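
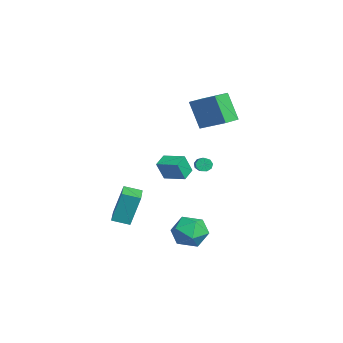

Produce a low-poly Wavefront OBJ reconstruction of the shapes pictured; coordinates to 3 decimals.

v -3.931 3.145 -1.061
v -3.76 2.928 -1.501
v -2.277 2.838 -0.88
v -2.449 3.055 -0.439
v -3.73 3.282 -1.52
v -2.248 3.191 -0.899
v -3.795 3.572 -1.325
v -2.312 3.481 -0.703
v -3.923 3.662 -1.005
v -2.44 3.572 -0.384
v -4.055 3.511 -0.712
v -2.573 3.42 -0.091
v -4.129 3.188 -0.582
v -2.647 3.097 0.04
v -4.111 2.845 -0.676
v -2.628 2.755 -0.054
v -4.008 2.643 -0.95
v -2.526 2.553 -0.328
v -3.87 2.676 -1.276
v -2.387 2.585 -0.654
v -4.331 3.809 2.079
v -5.092 3.261 4.003
v -3.038 5.181 2.982
v -3.799 4.632 4.905
v -3.441 2.908 2.175
v -4.202 2.359 4.098
v -2.148 4.279 3.077
v -2.909 3.731 5.001
v 1.597 -2.758 -2.205
v 1.6 -2.138 -0.147
v 1.781 -1.7 -2.524
v 1.784 -1.08 -0.466
v 3.116 -3 -2.134
v 3.119 -2.38 -0.076
v 3.3 -1.942 -2.453
v 3.303 -1.322 -0.395
v 2.983 2.298 -3.673
v 4.013 2.453 -3.039
v 2.967 0.387 -3.181
v 3.997 0.542 -2.547
v 2.957 1.041 -2.152
v 2.967 2.222 -2.456
v 4.013 0.618 -3.764
v 4.023 1.799 -4.068
v 4.65 1.414 -3.095
v 3.997 1.676 -2.099
v 2.983 1.164 -4.121
v 2.33 1.426 -3.125
v -2.977 0.705 -1.674
v -2.716 0.205 -0.371
v -3.767 1.239 -1.311
v -3.505 0.739 -0.008
v -2.075 1.861 -1.412
v -1.813 1.361 -0.109
v -2.864 2.395 -1.049
v -2.603 1.895 0.254
f 2 1 5
f 2 5 3
f 3 5 6
f 3 6 4
f 5 1 7
f 5 7 6
f 6 7 8
f 6 8 4
f 7 1 9
f 7 9 8
f 8 9 10
f 8 10 4
f 9 1 11
f 9 11 10
f 10 11 12
f 10 12 4
f 11 1 13
f 11 13 12
f 12 13 14
f 12 14 4
f 13 1 15
f 13 15 14
f 14 15 16
f 14 16 4
f 15 1 17
f 15 17 16
f 16 17 18
f 16 18 4
f 17 1 19
f 17 19 18
f 18 19 20
f 18 20 4
f 19 1 2
f 19 2 20
f 20 2 3
f 20 3 4
f 22 24 21
f 25 22 21
f 21 24 23
f 23 25 21
f 22 28 24
f 26 22 25
f 26 28 22
f 24 28 23
f 27 25 23
f 23 28 27
f 27 26 25
f 28 26 27
f 30 32 29
f 33 30 29
f 29 32 31
f 31 33 29
f 30 36 32
f 34 30 33
f 34 36 30
f 32 36 31
f 35 33 31
f 31 36 35
f 35 34 33
f 36 34 35
f 37 48 42
f 37 42 38
f 37 38 44
f 37 44 47
f 37 47 48
f 38 42 46
f 42 48 41
f 48 47 39
f 47 44 43
f 44 38 45
f 40 46 41
f 40 41 39
f 40 39 43
f 40 43 45
f 40 45 46
f 41 46 42
f 39 41 48
f 43 39 47
f 45 43 44
f 46 45 38
f 50 52 49
f 53 50 49
f 49 52 51
f 51 53 49
f 50 56 52
f 54 50 53
f 54 56 50
f 52 56 51
f 55 53 51
f 51 56 55
f 55 54 53
f 56 54 55



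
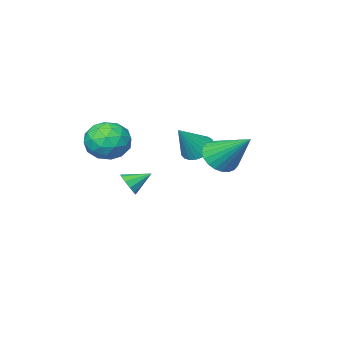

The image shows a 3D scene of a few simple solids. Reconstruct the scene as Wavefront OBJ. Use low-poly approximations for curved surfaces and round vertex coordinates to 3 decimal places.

v -3.169 -0.047 1.788
v -2.574 -0.157 1.296
v -2.091 0.047 3.072
v -2.602 0.167 1.296
v -2.729 0.453 1.382
v -2.931 0.652 1.537
v -3.175 0.731 1.736
v -3.418 0.676 1.944
v -3.618 0.495 2.124
v -3.74 0.221 2.247
v -3.763 -0.1 2.29
v -3.684 -0.412 2.246
v -3.516 -0.66 2.123
v -3.287 -0.802 1.942
v -3.039 -0.814 1.734
v -2.812 -0.693 1.536
v -2.648 -0.461 1.381
v -0.678 -1.541 -0.196
v -0.301 -1.212 0.171
v -1.582 -1.119 0.356
v -0.387 -0.997 -0.135
v -0.584 -0.989 -0.463
v -0.817 -1.193 -0.69
v -0.997 -1.529 -0.727
v -1.055 -1.87 -0.562
v -0.969 -2.085 -0.257
v -0.772 -2.092 0.072
v -0.539 -1.889 0.298
v -0.359 -1.552 0.336
v -2 2.965 2.469
v -1.355 3.4 2.059
v -2.22 4.575 3.831
v -1.63 3.51 1.885
v -1.962 3.536 1.8
v -2.299 3.476 1.818
v -2.591 3.337 1.934
v -2.793 3.143 2.132
v -2.875 2.921 2.381
v -2.823 2.706 2.643
v -2.646 2.53 2.879
v -2.371 2.421 3.053
v -2.039 2.394 3.138
v -1.701 2.455 3.12
v -1.409 2.593 3.004
v -1.207 2.788 2.806
v -1.126 3.009 2.557
v -1.178 3.225 2.295
v -0.275 -0.938 3.196
v 0.702 -0.694 3.535
v 0.398 -1.726 1.825
v 1.375 -1.482 2.164
v 0.79 -2.191 2.696
v 0.374 -1.704 3.543
v 0.726 -0.716 1.817
v 0.31 -0.229 2.664
v 1.32 -0.557 2.683
v 1.36 -1.468 3.226
v -0.26 -0.952 2.134
v -0.22 -1.863 2.677
v 0.154 -0.747 3.486
v 0.946 -1.673 1.874
v 0.602 -2.09 2.187
v 1.176 -1.946 2.386
v -0.038 -1.341 3.491
v 0.536 -1.198 3.69
v 0.587 -2.077 3.196
v 0.564 -1.222 1.67
v 1.138 -1.079 1.869
v -0.076 -0.474 2.974
v 0.498 -0.33 3.173
v 0.513 -0.343 2.164
v 1.092 -0.523 3.184
v 1.487 -0.986 2.378
v 1.106 -0.535 2.174
v 0.862 -0.249 2.673
v 1.115 -1.059 3.503
v 1.511 -1.522 2.698
v 1.167 -1.939 3.01
v 0.922 -1.653 3.508
v 1.479 -0.978 3.003
v -0.411 -0.898 2.662
v -0.015 -1.361 1.857
v 0.178 -0.767 1.852
v -0.067 -0.481 2.35
v -0.387 -1.434 2.982
v 0.008 -1.897 2.176
v 0.238 -2.171 2.687
v -0.006 -1.885 3.186
v -0.379 -1.442 2.357
f 2 1 4
f 2 4 3
f 4 1 5
f 4 5 3
f 5 1 6
f 5 6 3
f 6 1 7
f 6 7 3
f 7 1 8
f 7 8 3
f 8 1 9
f 8 9 3
f 9 1 10
f 9 10 3
f 10 1 11
f 10 11 3
f 11 1 12
f 11 12 3
f 12 1 13
f 12 13 3
f 13 1 14
f 13 14 3
f 14 1 15
f 14 15 3
f 15 1 16
f 15 16 3
f 16 1 17
f 16 17 3
f 17 1 2
f 17 2 3
f 19 18 21
f 19 21 20
f 21 18 22
f 21 22 20
f 22 18 23
f 22 23 20
f 23 18 24
f 23 24 20
f 24 18 25
f 24 25 20
f 25 18 26
f 25 26 20
f 26 18 27
f 26 27 20
f 27 18 28
f 27 28 20
f 28 18 29
f 28 29 20
f 29 18 19
f 29 19 20
f 31 30 33
f 31 33 32
f 33 30 34
f 33 34 32
f 34 30 35
f 34 35 32
f 35 30 36
f 35 36 32
f 36 30 37
f 36 37 32
f 37 30 38
f 37 38 32
f 38 30 39
f 38 39 32
f 39 30 40
f 39 40 32
f 40 30 41
f 40 41 32
f 41 30 42
f 41 42 32
f 42 30 43
f 42 43 32
f 43 30 44
f 43 44 32
f 44 30 45
f 44 45 32
f 45 30 46
f 45 46 32
f 46 30 47
f 46 47 32
f 47 30 31
f 47 31 32
f 48 85 64
f 85 59 88
f 64 88 53
f 85 88 64
f 48 64 60
f 64 53 65
f 60 65 49
f 64 65 60
f 48 60 69
f 60 49 70
f 69 70 55
f 60 70 69
f 48 69 81
f 69 55 84
f 81 84 58
f 69 84 81
f 48 81 85
f 81 58 89
f 85 89 59
f 81 89 85
f 49 65 76
f 65 53 79
f 76 79 57
f 65 79 76
f 53 88 66
f 88 59 87
f 66 87 52
f 88 87 66
f 59 89 86
f 89 58 82
f 86 82 50
f 89 82 86
f 58 84 83
f 84 55 71
f 83 71 54
f 84 71 83
f 55 70 75
f 70 49 72
f 75 72 56
f 70 72 75
f 51 77 63
f 77 57 78
f 63 78 52
f 77 78 63
f 51 63 61
f 63 52 62
f 61 62 50
f 63 62 61
f 51 61 68
f 61 50 67
f 68 67 54
f 61 67 68
f 51 68 73
f 68 54 74
f 73 74 56
f 68 74 73
f 51 73 77
f 73 56 80
f 77 80 57
f 73 80 77
f 52 78 66
f 78 57 79
f 66 79 53
f 78 79 66
f 50 62 86
f 62 52 87
f 86 87 59
f 62 87 86
f 54 67 83
f 67 50 82
f 83 82 58
f 67 82 83
f 56 74 75
f 74 54 71
f 75 71 55
f 74 71 75
f 57 80 76
f 80 56 72
f 76 72 49
f 80 72 76



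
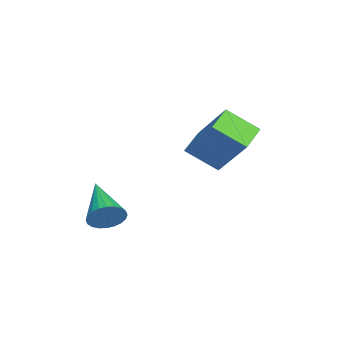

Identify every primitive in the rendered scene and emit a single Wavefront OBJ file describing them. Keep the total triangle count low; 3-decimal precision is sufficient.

v 1.112 -3.311 -0.193
v 1.466 -3.492 0.371
v -0.472 -4.029 0.573
v 1.386 -3.244 0.437
v 1.264 -3.006 0.407
v 1.118 -2.814 0.286
v 0.972 -2.699 0.092
v 0.847 -2.676 -0.146
v 0.762 -2.75 -0.39
v 0.731 -2.91 -0.605
v 0.758 -3.13 -0.757
v 0.838 -3.379 -0.823
v 0.96 -3.617 -0.793
v 1.106 -3.808 -0.672
v 1.252 -3.924 -0.478
v 1.377 -3.947 -0.24
v 1.462 -3.873 0.004
v 1.493 -3.713 0.219
v -4.113 -1.167 1.582
v -3.208 -0.065 3.178
v -4.09 0.028 0.744
v -3.185 1.13 2.34
v -3.035 -1.47 1.18
v -2.13 -0.368 2.776
v -3.012 -0.275 0.342
v -2.107 0.827 1.938
f 2 1 4
f 2 4 3
f 4 1 5
f 4 5 3
f 5 1 6
f 5 6 3
f 6 1 7
f 6 7 3
f 7 1 8
f 7 8 3
f 8 1 9
f 8 9 3
f 9 1 10
f 9 10 3
f 10 1 11
f 10 11 3
f 11 1 12
f 11 12 3
f 12 1 13
f 12 13 3
f 13 1 14
f 13 14 3
f 14 1 15
f 14 15 3
f 15 1 16
f 15 16 3
f 16 1 17
f 16 17 3
f 17 1 18
f 17 18 3
f 18 1 2
f 18 2 3
f 20 22 19
f 23 20 19
f 19 22 21
f 21 23 19
f 20 26 22
f 24 20 23
f 24 26 20
f 22 26 21
f 25 23 21
f 21 26 25
f 25 24 23
f 26 24 25



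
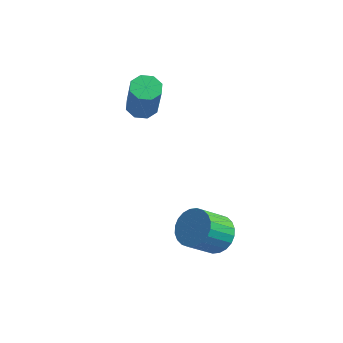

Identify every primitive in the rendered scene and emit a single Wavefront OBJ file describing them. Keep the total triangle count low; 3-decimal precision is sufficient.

v -1.201 0.197 -1.118
v -0.862 -0.179 -1.276
v -0.581 -0.494 0.08
v -0.919 -0.117 0.238
v -0.683 0.182 -1.229
v -0.401 -0.133 0.127
v -0.807 0.552 -1.117
v -0.525 0.237 0.238
v -1.161 0.714 -1.006
v -0.88 0.399 0.35
v -1.539 0.574 -0.96
v -1.258 0.259 0.396
v -1.719 0.213 -1.007
v -1.437 -0.102 0.349
v -1.595 -0.157 -1.118
v -1.313 -0.472 0.237
v -1.24 -0.319 -1.23
v -0.959 -0.634 0.126
v 2.207 -2.077 -4.258
v 2.58 -1.755 -3.775
v 2.045 -2.421 -2.918
v 1.673 -2.743 -3.402
v 2.362 -1.596 -3.788
v 1.828 -2.263 -2.931
v 2.121 -1.511 -3.872
v 1.586 -2.178 -3.016
v 1.893 -1.512 -4.015
v 1.358 -2.179 -3.159
v 1.713 -1.599 -4.195
v 1.178 -2.266 -3.339
v 1.608 -1.759 -4.385
v 1.073 -2.426 -3.529
v 1.594 -1.967 -4.556
v 1.06 -2.634 -3.699
v 1.674 -2.192 -4.681
v 1.139 -2.858 -3.824
v 1.835 -2.399 -4.742
v 1.3 -3.065 -3.885
v 2.052 -2.557 -4.729
v 1.518 -3.224 -3.872
v 2.294 -2.642 -4.644
v 1.759 -3.309 -3.788
v 2.522 -2.641 -4.501
v 1.987 -3.308 -3.645
v 2.702 -2.554 -4.321
v 2.167 -3.221 -3.465
v 2.807 -2.394 -4.131
v 2.272 -3.061 -3.275
v 2.82 -2.186 -3.961
v 2.286 -2.853 -3.104
v 2.741 -1.962 -3.836
v 2.206 -2.628 -2.979
f 2 1 5
f 2 5 3
f 3 5 6
f 3 6 4
f 5 1 7
f 5 7 6
f 6 7 8
f 6 8 4
f 7 1 9
f 7 9 8
f 8 9 10
f 8 10 4
f 9 1 11
f 9 11 10
f 10 11 12
f 10 12 4
f 11 1 13
f 11 13 12
f 12 13 14
f 12 14 4
f 13 1 15
f 13 15 14
f 14 15 16
f 14 16 4
f 15 1 17
f 15 17 16
f 16 17 18
f 16 18 4
f 17 1 2
f 17 2 18
f 18 2 3
f 18 3 4
f 20 19 23
f 20 23 21
f 21 23 24
f 21 24 22
f 23 19 25
f 23 25 24
f 24 25 26
f 24 26 22
f 25 19 27
f 25 27 26
f 26 27 28
f 26 28 22
f 27 19 29
f 27 29 28
f 28 29 30
f 28 30 22
f 29 19 31
f 29 31 30
f 30 31 32
f 30 32 22
f 31 19 33
f 31 33 32
f 32 33 34
f 32 34 22
f 33 19 35
f 33 35 34
f 34 35 36
f 34 36 22
f 35 19 37
f 35 37 36
f 36 37 38
f 36 38 22
f 37 19 39
f 37 39 38
f 38 39 40
f 38 40 22
f 39 19 41
f 39 41 40
f 40 41 42
f 40 42 22
f 41 19 43
f 41 43 42
f 42 43 44
f 42 44 22
f 43 19 45
f 43 45 44
f 44 45 46
f 44 46 22
f 45 19 47
f 45 47 46
f 46 47 48
f 46 48 22
f 47 19 49
f 47 49 48
f 48 49 50
f 48 50 22
f 49 19 51
f 49 51 50
f 50 51 52
f 50 52 22
f 51 19 20
f 51 20 52
f 52 20 21
f 52 21 22



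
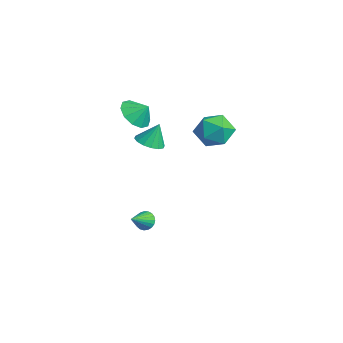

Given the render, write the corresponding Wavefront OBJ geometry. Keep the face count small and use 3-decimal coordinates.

v -0.345 -1.457 -3.944
v 0.138 -1.478 -4.363
v 0.225 -2.483 -3.236
v 0.228 -1.303 -4.183
v 0.219 -1.156 -3.961
v 0.113 -1.06 -3.737
v -0.073 -1.034 -3.548
v -0.306 -1.08 -3.428
v -0.545 -1.192 -3.397
v -0.75 -1.349 -3.46
v -0.885 -1.525 -3.607
v -0.927 -1.69 -3.812
v -0.867 -1.814 -4.04
v -0.718 -1.877 -4.251
v -0.504 -1.867 -4.409
v -0.263 -1.786 -4.487
v -0.035 -1.648 -4.47
v 0.655 2.732 1.875
v 1.669 2.242 2.285
v -0.329 1.918 3.335
v 0.685 1.428 3.745
v 0.525 2.614 3.807
v 1.133 3.117 2.904
v 0.207 1.043 2.716
v 0.815 1.546 1.813
v 1.392 1.198 2.804
v 1.589 2.169 3.479
v -0.249 1.991 2.141
v -0.052 2.962 2.816
v -1.652 -1.462 3.603
v -1.071 -2.31 3.862
v -1.148 -0.898 4.317
v -0.757 -1.987 3.386
v -0.785 -1.464 2.993
v -1.144 -0.94 2.833
v -1.697 -0.615 2.967
v -2.233 -0.614 3.344
v -2.547 -0.937 3.82
v -2.519 -1.46 4.213
v -2.16 -1.984 4.373
v -1.607 -2.308 4.239
v 1.379 -1.842 3.149
v 2.186 -2.071 3.191
v 1.461 -1.318 4.411
v 2.192 -1.67 3.024
v 1.979 -1.315 2.89
v 1.606 -1.101 2.826
v 1.172 -1.086 2.848
v 0.794 -1.274 2.95
v 0.572 -1.614 3.106
v 0.567 -2.015 3.273
v 0.779 -2.37 3.407
v 1.152 -2.584 3.471
v 1.586 -2.599 3.45
v 1.965 -2.411 3.347
f 2 1 4
f 2 4 3
f 4 1 5
f 4 5 3
f 5 1 6
f 5 6 3
f 6 1 7
f 6 7 3
f 7 1 8
f 7 8 3
f 8 1 9
f 8 9 3
f 9 1 10
f 9 10 3
f 10 1 11
f 10 11 3
f 11 1 12
f 11 12 3
f 12 1 13
f 12 13 3
f 13 1 14
f 13 14 3
f 14 1 15
f 14 15 3
f 15 1 16
f 15 16 3
f 16 1 17
f 16 17 3
f 17 1 2
f 17 2 3
f 18 29 23
f 18 23 19
f 18 19 25
f 18 25 28
f 18 28 29
f 19 23 27
f 23 29 22
f 29 28 20
f 28 25 24
f 25 19 26
f 21 27 22
f 21 22 20
f 21 20 24
f 21 24 26
f 21 26 27
f 22 27 23
f 20 22 29
f 24 20 28
f 26 24 25
f 27 26 19
f 31 30 33
f 31 33 32
f 33 30 34
f 33 34 32
f 34 30 35
f 34 35 32
f 35 30 36
f 35 36 32
f 36 30 37
f 36 37 32
f 37 30 38
f 37 38 32
f 38 30 39
f 38 39 32
f 39 30 40
f 39 40 32
f 40 30 41
f 40 41 32
f 41 30 31
f 41 31 32
f 43 42 45
f 43 45 44
f 45 42 46
f 45 46 44
f 46 42 47
f 46 47 44
f 47 42 48
f 47 48 44
f 48 42 49
f 48 49 44
f 49 42 50
f 49 50 44
f 50 42 51
f 50 51 44
f 51 42 52
f 51 52 44
f 52 42 53
f 52 53 44
f 53 42 54
f 53 54 44
f 54 42 55
f 54 55 44
f 55 42 43
f 55 43 44



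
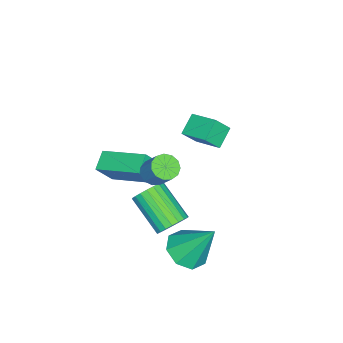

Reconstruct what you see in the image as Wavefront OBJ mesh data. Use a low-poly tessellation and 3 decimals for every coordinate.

v 3.119 -1.457 1.213
v 3.562 -1.852 1.302
v 3.944 -1.198 2.296
v 3.501 -0.803 2.207
v 3.686 -1.613 1.097
v 4.069 -0.96 2.092
v 3.631 -1.325 0.929
v 4.013 -0.671 1.924
v 3.413 -1.079 0.851
v 3.795 -0.425 1.846
v 3.101 -0.953 0.888
v 3.484 -0.299 1.883
v 2.795 -0.986 1.028
v 3.178 -0.333 2.022
v 2.592 -1.17 1.227
v 2.975 -0.516 2.221
v 2.556 -1.444 1.421
v 2.939 -0.79 2.415
v 2.699 -1.722 1.549
v 3.081 -1.069 2.543
v 2.975 -1.917 1.57
v 3.357 -1.263 2.565
v 3.296 -1.965 1.478
v 3.679 -1.311 2.473
v 1.418 -3.806 -0.63
v 1.968 -4.254 0.362
v 1.626 -1.806 0.159
v 2.176 -2.254 1.151
v 2.244 -3.726 -1.051
v 2.794 -4.174 -0.059
v 2.452 -1.726 -0.262
v 3.002 -2.174 0.73
v 2.53 -0.944 -2.709
v 2.985 -1.421 -3.044
v 2.266 -2.853 -1.986
v 1.81 -2.376 -1.651
v 3.155 -1.329 -2.805
v 2.435 -2.76 -1.746
v 3.216 -1.17 -2.548
v 2.497 -2.601 -1.49
v 3.158 -0.972 -2.32
v 2.439 -2.403 -1.261
v 2.992 -0.769 -2.159
v 2.273 -2.201 -1.1
v 2.746 -0.597 -2.093
v 2.027 -2.028 -1.034
v 2.462 -0.485 -2.133
v 1.743 -1.916 -1.075
v 2.19 -0.452 -2.274
v 1.471 -1.883 -1.215
v 1.977 -0.504 -2.489
v 1.258 -1.935 -1.431
v 1.859 -0.632 -2.743
v 1.14 -2.064 -1.684
v 1.858 -0.815 -2.991
v 1.138 -2.246 -1.932
v 1.972 -1.02 -3.19
v 1.253 -2.451 -2.131
v 2.183 -1.211 -3.306
v 1.464 -2.643 -2.247
v 2.453 -1.357 -3.319
v 1.734 -2.788 -2.26
v 2.737 -1.431 -3.226
v 2.018 -2.863 -2.168
v -2.66 -1.725 -0.88
v -2.246 -0.496 -0.44
v -1.779 -1.813 -1.462
v -1.365 -0.584 -1.022
v -2.175 -2.176 -0.078
v -1.761 -0.947 0.362
v -1.294 -2.264 -0.66
v -0.88 -1.035 -0.22
v 2.919 -0.159 -3.627
v 3.898 -0.195 -3.593
v 2.901 1.019 -1.853
v 3.646 0.392 -3.986
v 2.968 0.657 -4.168
v 2.262 0.444 -4.034
v 1.941 -0.123 -3.662
v 2.192 -0.71 -3.269
v 2.87 -0.975 -3.087
v 3.577 -0.761 -3.221
f 2 1 5
f 2 5 3
f 3 5 6
f 3 6 4
f 5 1 7
f 5 7 6
f 6 7 8
f 6 8 4
f 7 1 9
f 7 9 8
f 8 9 10
f 8 10 4
f 9 1 11
f 9 11 10
f 10 11 12
f 10 12 4
f 11 1 13
f 11 13 12
f 12 13 14
f 12 14 4
f 13 1 15
f 13 15 14
f 14 15 16
f 14 16 4
f 15 1 17
f 15 17 16
f 16 17 18
f 16 18 4
f 17 1 19
f 17 19 18
f 18 19 20
f 18 20 4
f 19 1 21
f 19 21 20
f 20 21 22
f 20 22 4
f 21 1 23
f 21 23 22
f 22 23 24
f 22 24 4
f 23 1 2
f 23 2 24
f 24 2 3
f 24 3 4
f 26 28 25
f 29 26 25
f 25 28 27
f 27 29 25
f 26 32 28
f 30 26 29
f 30 32 26
f 28 32 27
f 31 29 27
f 27 32 31
f 31 30 29
f 32 30 31
f 34 33 37
f 34 37 35
f 35 37 38
f 35 38 36
f 37 33 39
f 37 39 38
f 38 39 40
f 38 40 36
f 39 33 41
f 39 41 40
f 40 41 42
f 40 42 36
f 41 33 43
f 41 43 42
f 42 43 44
f 42 44 36
f 43 33 45
f 43 45 44
f 44 45 46
f 44 46 36
f 45 33 47
f 45 47 46
f 46 47 48
f 46 48 36
f 47 33 49
f 47 49 48
f 48 49 50
f 48 50 36
f 49 33 51
f 49 51 50
f 50 51 52
f 50 52 36
f 51 33 53
f 51 53 52
f 52 53 54
f 52 54 36
f 53 33 55
f 53 55 54
f 54 55 56
f 54 56 36
f 55 33 57
f 55 57 56
f 56 57 58
f 56 58 36
f 57 33 59
f 57 59 58
f 58 59 60
f 58 60 36
f 59 33 61
f 59 61 60
f 60 61 62
f 60 62 36
f 61 33 63
f 61 63 62
f 62 63 64
f 62 64 36
f 63 33 34
f 63 34 64
f 64 34 35
f 64 35 36
f 66 68 65
f 69 66 65
f 65 68 67
f 67 69 65
f 66 72 68
f 70 66 69
f 70 72 66
f 68 72 67
f 71 69 67
f 67 72 71
f 71 70 69
f 72 70 71
f 74 73 76
f 74 76 75
f 76 73 77
f 76 77 75
f 77 73 78
f 77 78 75
f 78 73 79
f 78 79 75
f 79 73 80
f 79 80 75
f 80 73 81
f 80 81 75
f 81 73 82
f 81 82 75
f 82 73 74
f 82 74 75



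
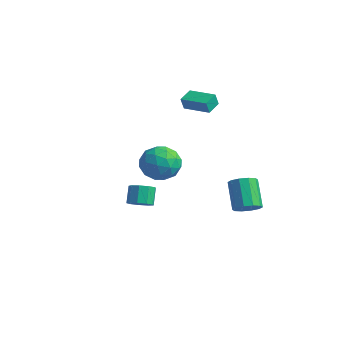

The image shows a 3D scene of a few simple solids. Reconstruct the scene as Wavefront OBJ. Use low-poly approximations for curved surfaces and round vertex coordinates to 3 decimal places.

v 2.363 -2.805 2.47
v 3.071 -3.11 1.553
v 2.549 -4.59 3.207
v 3.257 -4.895 2.29
v 3.644 -4.112 3.111
v 3.529 -3.01 2.656
v 2.091 -4.69 2.104
v 1.976 -3.588 1.649
v 2.903 -4.276 1.326
v 3.863 -3.918 1.949
v 1.757 -3.782 2.811
v 2.717 -3.424 3.434
v 2.701 -2.801 1.947
v 2.919 -4.899 2.813
v 3.147 -4.439 3.296
v 3.563 -4.618 2.757
v 2.97 -2.742 2.595
v 3.386 -2.921 2.056
v 3.723 -3.51 2.972
v 2.234 -4.779 2.704
v 2.65 -4.958 2.165
v 2.057 -3.082 2.003
v 2.473 -3.261 1.464
v 1.897 -4.19 1.788
v 3.018 -3.665 1.274
v 3.127 -4.714 1.708
v 2.442 -4.594 1.599
v 2.374 -3.946 1.331
v 3.582 -3.456 1.64
v 3.692 -4.504 2.073
v 3.919 -4.044 2.556
v 3.852 -3.396 2.288
v 3.483 -4.14 1.507
v 1.928 -3.196 2.687
v 2.038 -4.244 3.12
v 1.768 -4.304 2.472
v 1.701 -3.656 2.204
v 2.493 -2.986 3.052
v 2.602 -4.035 3.486
v 3.246 -3.754 3.429
v 3.178 -3.106 3.161
v 2.137 -3.56 3.253
v 2.033 2.813 -3.593
v 2.705 3.177 -3.221
v 1.54 3.791 -1.715
v 0.867 3.427 -2.087
v 2.483 3.532 -3.537
v 1.317 4.146 -2.032
v 2.089 3.613 -3.875
v 0.923 4.227 -2.37
v 1.673 3.388 -4.105
v 0.508 4.002 -2.6
v 1.395 2.944 -4.139
v 0.23 3.557 -2.634
v 1.36 2.449 -3.965
v 0.195 3.063 -2.459
v 1.583 2.094 -3.648
v 0.417 2.708 -2.143
v 1.977 2.013 -3.31
v 0.811 2.627 -1.805
v 2.392 2.238 -3.08
v 1.227 2.852 -1.575
v 2.67 2.683 -3.046
v 1.505 3.296 -1.541
v -2.017 1.516 3.121
v -1.976 1.242 3.915
v -2.329 2.419 3.449
v -2.288 2.145 4.242
v -0.412 2.035 3.218
v -0.371 1.761 4.011
v -0.724 2.938 3.545
v -0.683 2.664 4.339
v -3.362 -0.559 -4.427
v -2.965 -1.079 -3.983
v -3.441 -0.56 -2.95
v -3.838 -0.041 -3.393
v -2.664 -0.638 -4.066
v -3.139 -0.119 -3.033
v -2.689 -0.16 -4.317
v -3.165 0.359 -3.284
v -3.03 0.131 -4.62
v -3.505 0.649 -3.587
v -3.526 0.099 -4.832
v -4.001 0.617 -3.799
v -3.945 -0.241 -4.854
v -4.421 0.277 -3.821
v -4.092 -0.73 -4.677
v -4.567 -0.211 -3.643
v -3.897 -1.139 -4.382
v -4.373 -0.62 -3.349
v -3.452 -1.277 -4.108
v -3.928 -0.758 -3.075
f 1 38 17
f 38 12 41
f 17 41 6
f 38 41 17
f 1 17 13
f 17 6 18
f 13 18 2
f 17 18 13
f 1 13 22
f 13 2 23
f 22 23 8
f 13 23 22
f 1 22 34
f 22 8 37
f 34 37 11
f 22 37 34
f 1 34 38
f 34 11 42
f 38 42 12
f 34 42 38
f 2 18 29
f 18 6 32
f 29 32 10
f 18 32 29
f 6 41 19
f 41 12 40
f 19 40 5
f 41 40 19
f 12 42 39
f 42 11 35
f 39 35 3
f 42 35 39
f 11 37 36
f 37 8 24
f 36 24 7
f 37 24 36
f 8 23 28
f 23 2 25
f 28 25 9
f 23 25 28
f 4 30 16
f 30 10 31
f 16 31 5
f 30 31 16
f 4 16 14
f 16 5 15
f 14 15 3
f 16 15 14
f 4 14 21
f 14 3 20
f 21 20 7
f 14 20 21
f 4 21 26
f 21 7 27
f 26 27 9
f 21 27 26
f 4 26 30
f 26 9 33
f 30 33 10
f 26 33 30
f 5 31 19
f 31 10 32
f 19 32 6
f 31 32 19
f 3 15 39
f 15 5 40
f 39 40 12
f 15 40 39
f 7 20 36
f 20 3 35
f 36 35 11
f 20 35 36
f 9 27 28
f 27 7 24
f 28 24 8
f 27 24 28
f 10 33 29
f 33 9 25
f 29 25 2
f 33 25 29
f 44 43 47
f 44 47 45
f 45 47 48
f 45 48 46
f 47 43 49
f 47 49 48
f 48 49 50
f 48 50 46
f 49 43 51
f 49 51 50
f 50 51 52
f 50 52 46
f 51 43 53
f 51 53 52
f 52 53 54
f 52 54 46
f 53 43 55
f 53 55 54
f 54 55 56
f 54 56 46
f 55 43 57
f 55 57 56
f 56 57 58
f 56 58 46
f 57 43 59
f 57 59 58
f 58 59 60
f 58 60 46
f 59 43 61
f 59 61 60
f 60 61 62
f 60 62 46
f 61 43 63
f 61 63 62
f 62 63 64
f 62 64 46
f 63 43 44
f 63 44 64
f 64 44 45
f 64 45 46
f 66 68 65
f 69 66 65
f 65 68 67
f 67 69 65
f 66 72 68
f 70 66 69
f 70 72 66
f 68 72 67
f 71 69 67
f 67 72 71
f 71 70 69
f 72 70 71
f 74 73 77
f 74 77 75
f 75 77 78
f 75 78 76
f 77 73 79
f 77 79 78
f 78 79 80
f 78 80 76
f 79 73 81
f 79 81 80
f 80 81 82
f 80 82 76
f 81 73 83
f 81 83 82
f 82 83 84
f 82 84 76
f 83 73 85
f 83 85 84
f 84 85 86
f 84 86 76
f 85 73 87
f 85 87 86
f 86 87 88
f 86 88 76
f 87 73 89
f 87 89 88
f 88 89 90
f 88 90 76
f 89 73 91
f 89 91 90
f 90 91 92
f 90 92 76
f 91 73 74
f 91 74 92
f 92 74 75
f 92 75 76



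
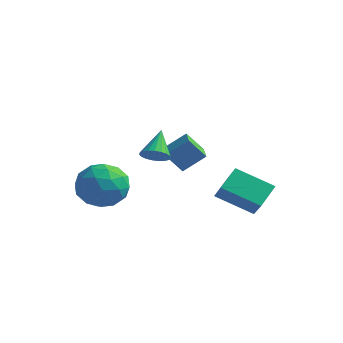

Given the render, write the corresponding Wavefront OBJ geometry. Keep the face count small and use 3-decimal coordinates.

v -2.692 -1.007 -0.625
v -1.59 -0.46 -0.625
v -2.01 -2.38 0.645
v -0.908 -1.833 0.645
v -1.872 -1.275 1.169
v -2.293 -0.427 0.384
v -1.307 -2.413 -0.364
v -1.728 -1.565 -1.149
v -0.734 -1.329 -0.464
v -1.083 -0.626 0.484
v -2.517 -2.214 -0.464
v -2.866 -1.511 0.484
v -2.201 -0.613 -0.737
v -1.399 -2.227 0.757
v -1.966 -1.899 1.064
v -1.318 -1.578 1.064
v -2.614 -0.594 -0.144
v -1.966 -0.272 -0.144
v -2.132 -0.751 0.911
v -1.634 -2.568 0.164
v -0.986 -2.246 0.164
v -2.282 -1.262 -1.044
v -1.634 -0.941 -1.044
v -1.468 -2.089 -0.891
v -1.05 -0.802 -0.642
v -0.649 -1.609 0.105
v -0.884 -1.95 -0.488
v -1.131 -1.451 -0.95
v -1.255 -0.389 -0.085
v -0.855 -1.196 0.662
v -1.421 -0.868 0.97
v -1.669 -0.37 0.508
v -0.752 -0.9 0.01
v -2.745 -1.644 -0.642
v -2.345 -2.451 0.105
v -1.931 -2.47 -0.488
v -2.179 -1.972 -0.95
v -2.951 -1.231 -0.085
v -2.55 -2.038 0.662
v -2.469 -1.389 0.97
v -2.716 -0.89 0.508
v -2.848 -1.94 0.01
v 3.099 2.433 -1.456
v 1.655 1.615 -0.573
v 2.992 3.466 -0.675
v 1.548 2.648 0.209
v 3.912 1.892 -0.629
v 2.468 1.074 0.255
v 3.805 2.925 0.153
v 2.361 2.107 1.036
v 1.454 -1.741 2.521
v 2.046 -1.508 2.587
v 0.986 -0.859 3.599
v 1.942 -1.343 2.407
v 1.753 -1.246 2.246
v 1.512 -1.236 2.133
v 1.262 -1.312 2.086
v 1.044 -1.463 2.115
v 0.898 -1.662 2.214
v 0.847 -1.874 2.366
v 0.902 -2.064 2.545
v 1.052 -2.198 2.719
v 1.272 -2.252 2.86
v 1.523 -2.219 2.941
v 1.762 -2.102 2.95
v 1.948 -1.924 2.884
v 2.049 -1.713 2.756
v -0.258 1.806 0.32
v -0.831 1.342 1.215
v -1.42 2.968 0.178
v -1.994 2.503 1.073
v 0.394 2.557 1.127
v -0.18 2.092 2.022
v -0.769 3.718 0.985
v -1.342 3.254 1.88
f 1 38 17
f 38 12 41
f 17 41 6
f 38 41 17
f 1 17 13
f 17 6 18
f 13 18 2
f 17 18 13
f 1 13 22
f 13 2 23
f 22 23 8
f 13 23 22
f 1 22 34
f 22 8 37
f 34 37 11
f 22 37 34
f 1 34 38
f 34 11 42
f 38 42 12
f 34 42 38
f 2 18 29
f 18 6 32
f 29 32 10
f 18 32 29
f 6 41 19
f 41 12 40
f 19 40 5
f 41 40 19
f 12 42 39
f 42 11 35
f 39 35 3
f 42 35 39
f 11 37 36
f 37 8 24
f 36 24 7
f 37 24 36
f 8 23 28
f 23 2 25
f 28 25 9
f 23 25 28
f 4 30 16
f 30 10 31
f 16 31 5
f 30 31 16
f 4 16 14
f 16 5 15
f 14 15 3
f 16 15 14
f 4 14 21
f 14 3 20
f 21 20 7
f 14 20 21
f 4 21 26
f 21 7 27
f 26 27 9
f 21 27 26
f 4 26 30
f 26 9 33
f 30 33 10
f 26 33 30
f 5 31 19
f 31 10 32
f 19 32 6
f 31 32 19
f 3 15 39
f 15 5 40
f 39 40 12
f 15 40 39
f 7 20 36
f 20 3 35
f 36 35 11
f 20 35 36
f 9 27 28
f 27 7 24
f 28 24 8
f 27 24 28
f 10 33 29
f 33 9 25
f 29 25 2
f 33 25 29
f 44 46 43
f 47 44 43
f 43 46 45
f 45 47 43
f 44 50 46
f 48 44 47
f 48 50 44
f 46 50 45
f 49 47 45
f 45 50 49
f 49 48 47
f 50 48 49
f 52 51 54
f 52 54 53
f 54 51 55
f 54 55 53
f 55 51 56
f 55 56 53
f 56 51 57
f 56 57 53
f 57 51 58
f 57 58 53
f 58 51 59
f 58 59 53
f 59 51 60
f 59 60 53
f 60 51 61
f 60 61 53
f 61 51 62
f 61 62 53
f 62 51 63
f 62 63 53
f 63 51 64
f 63 64 53
f 64 51 65
f 64 65 53
f 65 51 66
f 65 66 53
f 66 51 67
f 66 67 53
f 67 51 52
f 67 52 53
f 69 71 68
f 72 69 68
f 68 71 70
f 70 72 68
f 69 75 71
f 73 69 72
f 73 75 69
f 71 75 70
f 74 72 70
f 70 75 74
f 74 73 72
f 75 73 74



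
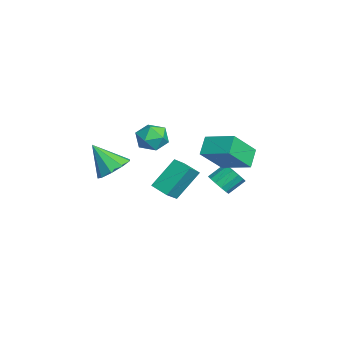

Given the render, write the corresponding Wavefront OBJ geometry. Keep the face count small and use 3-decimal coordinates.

v -2.941 2.634 -3.879
v -2.218 2.968 -4.028
v -2.496 3.919 -3.25
v -3.219 3.586 -3.101
v -2.505 3.138 -4.339
v -2.783 4.09 -3.562
v -2.93 3.149 -4.504
v -3.208 4.1 -3.727
v -3.359 2.996 -4.471
v -3.637 3.947 -3.693
v -3.655 2.728 -4.25
v -3.933 3.68 -3.472
v -3.724 2.431 -3.91
v -4.003 3.382 -3.133
v -3.545 2.198 -3.561
v -3.823 3.149 -2.784
v -3.174 2.104 -3.313
v -3.452 3.055 -2.535
v -2.729 2.178 -3.244
v -3.007 3.129 -2.467
v -2.351 2.397 -3.377
v -2.629 3.348 -2.599
v -2.16 2.691 -3.669
v -2.439 3.643 -2.892
v -0.848 -0.654 -2.797
v -0.067 -1.26 -2.016
v -1.43 0.616 -1.229
v -0.649 0.01 -0.448
v -0.011 0.07 -3.072
v 0.77 -0.536 -2.291
v -0.593 1.34 -1.504
v 0.188 0.734 -0.723
v 1.956 2.412 1.51
v 2.729 1.201 2.985
v 2.993 3.729 2.047
v 3.766 2.517 3.523
v 2.814 2.043 0.757
v 3.587 0.831 2.233
v 3.851 3.359 1.295
v 4.624 2.148 2.77
v -3.081 -2.977 -2.37
v -2.295 -2.57 -1.734
v -3.759 -4.103 -0.81
v -2.904 -2.143 -1.691
v -3.597 -2.106 -1.965
v -4.047 -2.477 -2.429
v -4.046 -3.082 -2.865
v -3.593 -3.637 -3.07
v -2.9 -3.884 -2.946
v -2.292 -3.706 -2.553
v -2.053 -3.187 -2.075
v -0.338 -0.802 1.65
v 0.53 -0.402 1.505
v 0.35 -2.098 2.195
v 1.218 -1.698 2.05
v 0.637 -1.354 2.743
v 0.211 -0.553 2.406
v 0.669 -1.947 1.294
v 0.243 -1.146 0.957
v 1.153 -1.109 1.285
v 1.133 -0.743 2.181
v -0.253 -1.757 1.519
v -0.273 -1.391 2.415
f 2 1 5
f 2 5 3
f 3 5 6
f 3 6 4
f 5 1 7
f 5 7 6
f 6 7 8
f 6 8 4
f 7 1 9
f 7 9 8
f 8 9 10
f 8 10 4
f 9 1 11
f 9 11 10
f 10 11 12
f 10 12 4
f 11 1 13
f 11 13 12
f 12 13 14
f 12 14 4
f 13 1 15
f 13 15 14
f 14 15 16
f 14 16 4
f 15 1 17
f 15 17 16
f 16 17 18
f 16 18 4
f 17 1 19
f 17 19 18
f 18 19 20
f 18 20 4
f 19 1 21
f 19 21 20
f 20 21 22
f 20 22 4
f 21 1 23
f 21 23 22
f 22 23 24
f 22 24 4
f 23 1 2
f 23 2 24
f 24 2 3
f 24 3 4
f 26 28 25
f 29 26 25
f 25 28 27
f 27 29 25
f 26 32 28
f 30 26 29
f 30 32 26
f 28 32 27
f 31 29 27
f 27 32 31
f 31 30 29
f 32 30 31
f 34 36 33
f 37 34 33
f 33 36 35
f 35 37 33
f 34 40 36
f 38 34 37
f 38 40 34
f 36 40 35
f 39 37 35
f 35 40 39
f 39 38 37
f 40 38 39
f 42 41 44
f 42 44 43
f 44 41 45
f 44 45 43
f 45 41 46
f 45 46 43
f 46 41 47
f 46 47 43
f 47 41 48
f 47 48 43
f 48 41 49
f 48 49 43
f 49 41 50
f 49 50 43
f 50 41 51
f 50 51 43
f 51 41 42
f 51 42 43
f 52 63 57
f 52 57 53
f 52 53 59
f 52 59 62
f 52 62 63
f 53 57 61
f 57 63 56
f 63 62 54
f 62 59 58
f 59 53 60
f 55 61 56
f 55 56 54
f 55 54 58
f 55 58 60
f 55 60 61
f 56 61 57
f 54 56 63
f 58 54 62
f 60 58 59
f 61 60 53



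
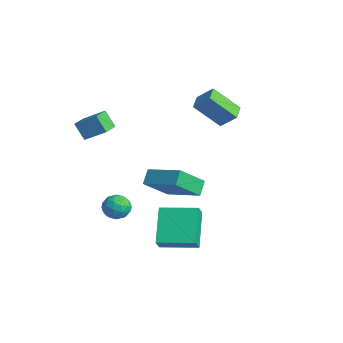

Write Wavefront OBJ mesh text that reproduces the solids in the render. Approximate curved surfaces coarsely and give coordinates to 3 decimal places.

v -0.766 2.967 0.843
v -1.383 1.798 2.166
v -1.461 3.554 1.038
v -2.078 2.385 2.361
v -0.102 3.495 1.619
v -0.719 2.326 2.942
v -0.797 4.082 1.814
v -1.414 2.913 3.137
v 0.237 -2.825 -1.883
v 0.69 -2.581 -2.439
v -0.15 -3.739 -2.601
v 0.303 -3.495 -3.157
v 0.602 -3.799 -2.531
v 0.84 -3.234 -2.087
v -0.3 -3.086 -2.953
v -0.062 -2.521 -2.509
v 0.358 -2.742 -3.1
v 0.915 -3.182 -2.839
v -0.375 -3.138 -2.201
v 0.182 -3.578 -1.94
v 0.497 -2.623 -2.098
v 0.043 -3.697 -2.942
v 0.218 -3.876 -2.574
v 0.485 -3.732 -2.9
v 0.586 -3.007 -1.891
v 0.852 -2.863 -2.218
v 0.8 -3.579 -2.272
v -0.312 -3.457 -2.822
v -0.046 -3.313 -3.149
v 0.055 -2.588 -2.14
v 0.322 -2.444 -2.466
v -0.26 -2.741 -2.768
v 0.568 -2.574 -2.813
v 0.341 -3.111 -3.235
v -0.014 -2.871 -3.115
v 0.126 -2.539 -2.854
v 0.896 -2.833 -2.659
v 0.669 -3.37 -3.081
v 0.844 -3.549 -2.713
v 0.985 -3.217 -2.453
v 0.701 -2.927 -3.048
v -0.129 -2.95 -1.959
v -0.356 -3.487 -2.381
v -0.445 -3.103 -2.587
v -0.304 -2.771 -2.327
v 0.199 -3.209 -1.805
v -0.028 -3.746 -2.227
v 0.414 -3.781 -2.186
v 0.554 -3.449 -1.925
v -0.161 -3.393 -1.992
v -2.781 -3.834 1.775
v -2.067 -3.026 2.446
v -3.534 -2.992 1.56
v -2.82 -2.184 2.232
v -2.24 -3.576 0.888
v -1.526 -2.768 1.56
v -2.993 -2.734 0.674
v -2.279 -1.926 1.345
v 0.61 -0.912 -3.378
v 1.023 -1.315 -2.701
v 1.766 0.585 -3.194
v 2.179 0.182 -2.516
v 1.981 -1.802 -4.744
v 2.394 -2.205 -4.066
v 3.137 -0.305 -4.559
v 3.55 -0.708 -3.882
v 1.319 -0.775 -0.785
v 1.497 -2.129 0.402
v 3.052 0.002 -0.158
v 3.23 -1.352 1.029
v 1.75 -1.248 -1.389
v 1.928 -2.602 -0.202
v 3.483 -0.471 -0.762
v 3.661 -1.825 0.425
f 2 4 1
f 5 2 1
f 1 4 3
f 3 5 1
f 2 8 4
f 6 2 5
f 6 8 2
f 4 8 3
f 7 5 3
f 3 8 7
f 7 6 5
f 8 6 7
f 9 46 25
f 46 20 49
f 25 49 14
f 46 49 25
f 9 25 21
f 25 14 26
f 21 26 10
f 25 26 21
f 9 21 30
f 21 10 31
f 30 31 16
f 21 31 30
f 9 30 42
f 30 16 45
f 42 45 19
f 30 45 42
f 9 42 46
f 42 19 50
f 46 50 20
f 42 50 46
f 10 26 37
f 26 14 40
f 37 40 18
f 26 40 37
f 14 49 27
f 49 20 48
f 27 48 13
f 49 48 27
f 20 50 47
f 50 19 43
f 47 43 11
f 50 43 47
f 19 45 44
f 45 16 32
f 44 32 15
f 45 32 44
f 16 31 36
f 31 10 33
f 36 33 17
f 31 33 36
f 12 38 24
f 38 18 39
f 24 39 13
f 38 39 24
f 12 24 22
f 24 13 23
f 22 23 11
f 24 23 22
f 12 22 29
f 22 11 28
f 29 28 15
f 22 28 29
f 12 29 34
f 29 15 35
f 34 35 17
f 29 35 34
f 12 34 38
f 34 17 41
f 38 41 18
f 34 41 38
f 13 39 27
f 39 18 40
f 27 40 14
f 39 40 27
f 11 23 47
f 23 13 48
f 47 48 20
f 23 48 47
f 15 28 44
f 28 11 43
f 44 43 19
f 28 43 44
f 17 35 36
f 35 15 32
f 36 32 16
f 35 32 36
f 18 41 37
f 41 17 33
f 37 33 10
f 41 33 37
f 52 54 51
f 55 52 51
f 51 54 53
f 53 55 51
f 52 58 54
f 56 52 55
f 56 58 52
f 54 58 53
f 57 55 53
f 53 58 57
f 57 56 55
f 58 56 57
f 60 62 59
f 63 60 59
f 59 62 61
f 61 63 59
f 60 66 62
f 64 60 63
f 64 66 60
f 62 66 61
f 65 63 61
f 61 66 65
f 65 64 63
f 66 64 65
f 68 70 67
f 71 68 67
f 67 70 69
f 69 71 67
f 68 74 70
f 72 68 71
f 72 74 68
f 70 74 69
f 73 71 69
f 69 74 73
f 73 72 71
f 74 72 73



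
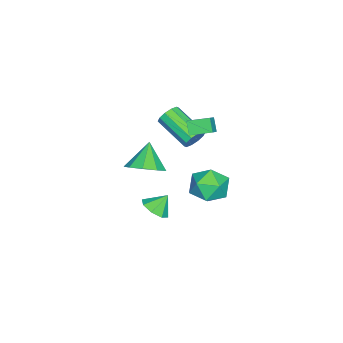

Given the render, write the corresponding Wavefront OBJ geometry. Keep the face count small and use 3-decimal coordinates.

v -1.329 -0.24 -2.455
v -0.802 -0.785 -3.384
v -2.958 -1.235 -2.796
v -2.431 -1.78 -3.725
v -2.076 -2.024 -2.606
v -1.069 -1.409 -2.395
v -2.691 -0.611 -3.785
v -1.684 0.004 -3.574
v -1.644 -1.014 -4.205
v -1.263 -1.887 -3.477
v -2.497 -0.133 -2.703
v -2.116 -1.006 -1.975
v -2.929 -2.206 -0.507
v -2.688 -2.58 -1.061
v -3.53 -4.388 -0.206
v -3.771 -4.014 0.347
v -2.376 -2.579 -0.752
v -3.218 -4.387 0.103
v -2.276 -2.435 -0.349
v -3.118 -4.244 0.505
v -2.425 -2.204 -0.007
v -3.267 -4.013 0.847
v -2.766 -1.974 0.144
v -3.608 -3.782 0.998
v -3.17 -1.832 0.046
v -4.012 -3.64 0.901
v -3.482 -1.833 -0.263
v -4.324 -3.641 0.592
v -3.582 -1.976 -0.665
v -4.424 -3.785 0.189
v -3.433 -2.207 -1.007
v -4.275 -4.016 -0.153
v -3.092 -2.438 -1.158
v -3.934 -4.246 -0.304
v 3.343 -1.953 -0.88
v 3.805 -2.391 -0.347
v 2.877 -1.447 -0.06
v 4.085 -1.849 -0.523
v 3.93 -1.368 -0.908
v 3.431 -1.23 -1.277
v 2.88 -1.516 -1.413
v 2.6 -2.058 -1.236
v 2.755 -2.539 -0.851
v 3.254 -2.677 -0.483
v -0.977 -1.57 1.59
v -1.439 -1.891 2.267
v -1.285 -0.436 1.918
v -1.746 -0.757 2.595
v -0.254 -1.523 2.105
v -0.715 -1.844 2.782
v -0.561 -0.389 2.433
v -1.023 -0.71 3.11
v 1.702 -3.106 0.539
v 2.467 -3.657 1.087
v 0.678 -3.294 1.781
v 2.518 -2.929 1.239
v 2.188 -2.284 1.065
v 1.63 -2.023 0.644
v 1.106 -2.269 0.174
v 0.86 -2.907 -0.124
v 1.009 -3.638 -0.113
v 1.482 -4.119 0.204
v 2.057 -4.127 0.678
f 1 12 6
f 1 6 2
f 1 2 8
f 1 8 11
f 1 11 12
f 2 6 10
f 6 12 5
f 12 11 3
f 11 8 7
f 8 2 9
f 4 10 5
f 4 5 3
f 4 3 7
f 4 7 9
f 4 9 10
f 5 10 6
f 3 5 12
f 7 3 11
f 9 7 8
f 10 9 2
f 14 13 17
f 14 17 15
f 15 17 18
f 15 18 16
f 17 13 19
f 17 19 18
f 18 19 20
f 18 20 16
f 19 13 21
f 19 21 20
f 20 21 22
f 20 22 16
f 21 13 23
f 21 23 22
f 22 23 24
f 22 24 16
f 23 13 25
f 23 25 24
f 24 25 26
f 24 26 16
f 25 13 27
f 25 27 26
f 26 27 28
f 26 28 16
f 27 13 29
f 27 29 28
f 28 29 30
f 28 30 16
f 29 13 31
f 29 31 30
f 30 31 32
f 30 32 16
f 31 13 33
f 31 33 32
f 32 33 34
f 32 34 16
f 33 13 14
f 33 14 34
f 34 14 15
f 34 15 16
f 36 35 38
f 36 38 37
f 38 35 39
f 38 39 37
f 39 35 40
f 39 40 37
f 40 35 41
f 40 41 37
f 41 35 42
f 41 42 37
f 42 35 43
f 42 43 37
f 43 35 44
f 43 44 37
f 44 35 36
f 44 36 37
f 46 48 45
f 49 46 45
f 45 48 47
f 47 49 45
f 46 52 48
f 50 46 49
f 50 52 46
f 48 52 47
f 51 49 47
f 47 52 51
f 51 50 49
f 52 50 51
f 54 53 56
f 54 56 55
f 56 53 57
f 56 57 55
f 57 53 58
f 57 58 55
f 58 53 59
f 58 59 55
f 59 53 60
f 59 60 55
f 60 53 61
f 60 61 55
f 61 53 62
f 61 62 55
f 62 53 63
f 62 63 55
f 63 53 54
f 63 54 55



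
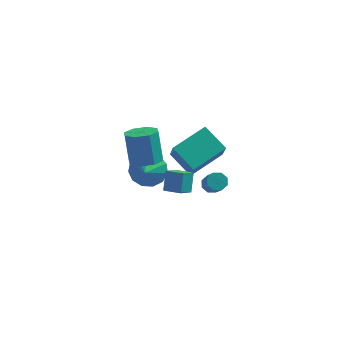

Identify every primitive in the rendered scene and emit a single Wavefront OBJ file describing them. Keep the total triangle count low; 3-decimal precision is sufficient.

v 0.691 -2.828 2.939
v 1.188 -2.891 2.766
v 1.566 -4.195 4.329
v 1.069 -4.132 4.501
v 1.153 -2.585 3.03
v 1.531 -3.889 4.592
v 0.847 -2.421 3.24
v 1.225 -3.725 4.803
v 0.45 -2.496 3.274
v 0.828 -3.8 4.837
v 0.194 -2.765 3.111
v 0.572 -4.069 4.674
v 0.229 -3.071 2.848
v 0.607 -4.375 4.41
v 0.535 -3.235 2.637
v 0.913 -4.539 4.2
v 0.932 -3.16 2.603
v 1.31 -4.464 4.166
v -1.174 -2.885 2.329
v -1.611 -3.55 2.884
v -1.13 -2.173 3.218
v -1.567 -2.838 3.773
v -0.273 -3.262 2.587
v -0.71 -3.927 3.142
v -0.229 -2.55 3.476
v -0.666 -3.215 4.031
v -1.941 2.561 -0.237
v -1.696 1.598 1.276
v -0.395 3.947 0.395
v -0.15 2.984 1.908
v -0.77 1.616 -1.028
v -0.525 0.653 0.485
v 0.776 3.002 -0.396
v 1.021 2.039 1.117
v -2.995 0.835 0.79
v -2.232 1.359 0.698
v -2.563 2.13 2.358
v -3.325 1.605 2.45
v -2.814 1.675 0.436
v -3.144 2.446 2.096
v -3.501 1.499 0.381
v -3.832 2.269 2.041
v -3.892 0.933 0.566
v -4.222 1.704 2.226
v -3.757 0.31 0.882
v -4.088 1.081 2.542
v -3.176 -0.006 1.144
v -3.506 0.765 2.804
v -2.488 0.171 1.199
v -2.819 0.941 2.859
v -2.098 0.736 1.014
v -2.428 1.507 2.674
v -3.005 1.698 -0.853
v -1.963 1.592 -0.924
v -3.055 0.742 -0.147
v -2.063 1.941 -0.458
v -2.463 2.214 -0.116
v -3.034 2.323 -0.009
v -3.596 2.233 -0.17
v -3.971 1.974 -0.547
v -4.039 1.627 -1.022
v -3.779 1.303 -1.443
v -3.273 1.105 -1.677
v -2.682 1.094 -1.649
v -2.194 1.276 -1.368
f 2 1 5
f 2 5 3
f 3 5 6
f 3 6 4
f 5 1 7
f 5 7 6
f 6 7 8
f 6 8 4
f 7 1 9
f 7 9 8
f 8 9 10
f 8 10 4
f 9 1 11
f 9 11 10
f 10 11 12
f 10 12 4
f 11 1 13
f 11 13 12
f 12 13 14
f 12 14 4
f 13 1 15
f 13 15 14
f 14 15 16
f 14 16 4
f 15 1 17
f 15 17 16
f 16 17 18
f 16 18 4
f 17 1 2
f 17 2 18
f 18 2 3
f 18 3 4
f 20 22 19
f 23 20 19
f 19 22 21
f 21 23 19
f 20 26 22
f 24 20 23
f 24 26 20
f 22 26 21
f 25 23 21
f 21 26 25
f 25 24 23
f 26 24 25
f 28 30 27
f 31 28 27
f 27 30 29
f 29 31 27
f 28 34 30
f 32 28 31
f 32 34 28
f 30 34 29
f 33 31 29
f 29 34 33
f 33 32 31
f 34 32 33
f 36 35 39
f 36 39 37
f 37 39 40
f 37 40 38
f 39 35 41
f 39 41 40
f 40 41 42
f 40 42 38
f 41 35 43
f 41 43 42
f 42 43 44
f 42 44 38
f 43 35 45
f 43 45 44
f 44 45 46
f 44 46 38
f 45 35 47
f 45 47 46
f 46 47 48
f 46 48 38
f 47 35 49
f 47 49 48
f 48 49 50
f 48 50 38
f 49 35 51
f 49 51 50
f 50 51 52
f 50 52 38
f 51 35 36
f 51 36 52
f 52 36 37
f 52 37 38
f 54 53 56
f 54 56 55
f 56 53 57
f 56 57 55
f 57 53 58
f 57 58 55
f 58 53 59
f 58 59 55
f 59 53 60
f 59 60 55
f 60 53 61
f 60 61 55
f 61 53 62
f 61 62 55
f 62 53 63
f 62 63 55
f 63 53 64
f 63 64 55
f 64 53 65
f 64 65 55
f 65 53 54
f 65 54 55



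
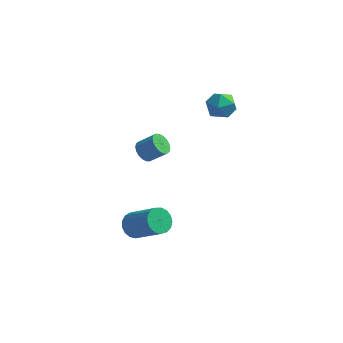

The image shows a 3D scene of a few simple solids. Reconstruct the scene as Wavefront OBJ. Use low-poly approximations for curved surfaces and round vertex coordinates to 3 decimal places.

v -1.469 1.618 2.48
v -0.842 2.179 2.495
v -0.738 0.781 3.265
v -0.111 1.342 3.28
v -0.833 1.507 3.678
v -1.285 2.025 3.193
v -0.295 0.935 2.567
v -0.747 1.453 2.082
v -0.117 1.757 2.549
v -0.449 2.11 3.236
v -1.131 0.85 2.524
v -1.463 1.203 3.211
v -4.114 -0.016 -0.159
v -3.749 0.207 -0.608
v -2.921 0.299 0.11
v -3.286 0.076 0.559
v -3.865 0.435 -0.504
v -3.037 0.527 0.214
v -4.03 0.573 -0.332
v -3.202 0.666 0.387
v -4.212 0.595 -0.125
v -3.384 0.687 0.593
v -4.374 0.496 0.075
v -3.546 0.588 0.793
v -4.485 0.295 0.228
v -3.657 0.388 0.946
v -4.522 0.033 0.305
v -3.694 0.125 1.023
v -4.479 -0.239 0.29
v -3.651 -0.147 1.008
v -4.363 -0.467 0.186
v -3.535 -0.375 0.904
v -4.198 -0.606 0.013
v -3.37 -0.513 0.732
v -4.016 -0.627 -0.193
v -3.188 -0.535 0.525
v -3.854 -0.528 -0.393
v -3.026 -0.436 0.325
v -3.743 -0.328 -0.546
v -2.915 -0.235 0.172
v -3.706 -0.065 -0.623
v -2.878 0.027 0.095
v -3.857 -2.422 -3.618
v -3.358 -2.304 -4.138
v -1.924 -2.841 -2.882
v -2.423 -2.958 -2.362
v -3.384 -1.996 -3.976
v -1.95 -2.532 -2.72
v -3.519 -1.785 -3.732
v -2.085 -2.321 -2.476
v -3.731 -1.72 -3.462
v -2.297 -2.256 -2.206
v -3.972 -1.816 -3.228
v -2.538 -2.352 -1.972
v -4.186 -2.05 -3.083
v -2.753 -2.587 -1.827
v -4.326 -2.37 -3.061
v -2.892 -2.906 -1.805
v -4.357 -2.702 -3.166
v -2.924 -3.238 -1.91
v -4.274 -2.969 -3.375
v -2.841 -3.506 -2.119
v -4.096 -3.111 -3.64
v -2.662 -3.648 -2.384
v -3.862 -3.095 -3.899
v -2.429 -3.632 -2.643
v -3.628 -2.925 -4.094
v -2.194 -3.462 -2.838
v -3.446 -2.64 -4.18
v -2.012 -3.176 -2.924
f 1 12 6
f 1 6 2
f 1 2 8
f 1 8 11
f 1 11 12
f 2 6 10
f 6 12 5
f 12 11 3
f 11 8 7
f 8 2 9
f 4 10 5
f 4 5 3
f 4 3 7
f 4 7 9
f 4 9 10
f 5 10 6
f 3 5 12
f 7 3 11
f 9 7 8
f 10 9 2
f 14 13 17
f 14 17 15
f 15 17 18
f 15 18 16
f 17 13 19
f 17 19 18
f 18 19 20
f 18 20 16
f 19 13 21
f 19 21 20
f 20 21 22
f 20 22 16
f 21 13 23
f 21 23 22
f 22 23 24
f 22 24 16
f 23 13 25
f 23 25 24
f 24 25 26
f 24 26 16
f 25 13 27
f 25 27 26
f 26 27 28
f 26 28 16
f 27 13 29
f 27 29 28
f 28 29 30
f 28 30 16
f 29 13 31
f 29 31 30
f 30 31 32
f 30 32 16
f 31 13 33
f 31 33 32
f 32 33 34
f 32 34 16
f 33 13 35
f 33 35 34
f 34 35 36
f 34 36 16
f 35 13 37
f 35 37 36
f 36 37 38
f 36 38 16
f 37 13 39
f 37 39 38
f 38 39 40
f 38 40 16
f 39 13 41
f 39 41 40
f 40 41 42
f 40 42 16
f 41 13 14
f 41 14 42
f 42 14 15
f 42 15 16
f 44 43 47
f 44 47 45
f 45 47 48
f 45 48 46
f 47 43 49
f 47 49 48
f 48 49 50
f 48 50 46
f 49 43 51
f 49 51 50
f 50 51 52
f 50 52 46
f 51 43 53
f 51 53 52
f 52 53 54
f 52 54 46
f 53 43 55
f 53 55 54
f 54 55 56
f 54 56 46
f 55 43 57
f 55 57 56
f 56 57 58
f 56 58 46
f 57 43 59
f 57 59 58
f 58 59 60
f 58 60 46
f 59 43 61
f 59 61 60
f 60 61 62
f 60 62 46
f 61 43 63
f 61 63 62
f 62 63 64
f 62 64 46
f 63 43 65
f 63 65 64
f 64 65 66
f 64 66 46
f 65 43 67
f 65 67 66
f 66 67 68
f 66 68 46
f 67 43 69
f 67 69 68
f 68 69 70
f 68 70 46
f 69 43 44
f 69 44 70
f 70 44 45
f 70 45 46



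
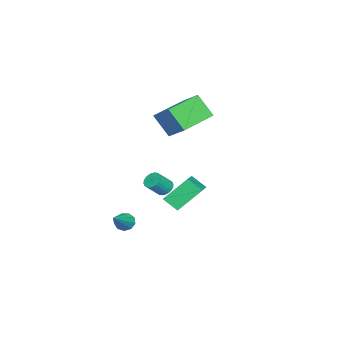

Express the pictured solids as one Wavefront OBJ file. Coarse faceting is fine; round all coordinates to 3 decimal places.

v -0.909 -2.534 -3.572
v -0.479 -2.351 -3.8
v 0.119 -2.804 -3.037
v -0.311 -2.986 -2.808
v -0.524 -2.199 -3.674
v 0.073 -2.652 -2.911
v -0.628 -2.098 -3.533
v -0.031 -2.55 -2.769
v -0.775 -2.062 -3.397
v -0.177 -2.515 -2.634
v -0.942 -2.099 -3.288
v -0.345 -2.552 -2.525
v -1.104 -2.202 -3.222
v -0.507 -2.655 -2.459
v -1.237 -2.355 -3.209
v -0.639 -2.808 -2.446
v -1.319 -2.536 -3.252
v -0.721 -2.989 -2.489
v -1.339 -2.716 -3.343
v -0.741 -3.169 -2.58
v -1.293 -2.868 -3.469
v -0.696 -3.321 -2.706
v -1.189 -2.97 -3.611
v -0.592 -3.422 -2.847
v -1.043 -3.005 -3.746
v -0.445 -3.458 -2.983
v -0.875 -2.968 -3.855
v -0.278 -3.421 -3.092
v -0.713 -2.865 -3.921
v -0.116 -3.318 -3.158
v -0.581 -2.712 -3.934
v 0.017 -3.165 -3.171
v -0.499 -2.531 -3.891
v 0.099 -2.984 -3.128
v 2.124 0.514 -1.508
v 2.033 -0.222 -0.93
v 3.779 0.844 -0.825
v 3.687 0.108 -0.247
v 2.793 -0.468 -2.653
v 2.701 -1.204 -2.075
v 4.447 -0.138 -1.97
v 4.356 -0.874 -1.392
v 2.63 -3.369 -4.263
v 2.887 -3.657 -4.641
v 4.07 -3.431 -3.237
v 2.943 -3.296 -4.698
v 2.852 -2.969 -4.551
v 2.658 -2.829 -4.269
v 2.45 -2.942 -3.985
v 2.327 -3.254 -3.831
v 2.345 -3.62 -3.88
v 2.497 -3.868 -4.107
v 2.711 -3.883 -4.408
v -3.606 -2.485 1.265
v -3.006 -1.509 2.086
v -3.388 -1.611 0.066
v -2.788 -0.634 0.888
v -1.712 -3.386 0.952
v -1.112 -2.409 1.774
v -1.494 -2.511 -0.246
v -0.894 -1.535 0.575
f 2 1 5
f 2 5 3
f 3 5 6
f 3 6 4
f 5 1 7
f 5 7 6
f 6 7 8
f 6 8 4
f 7 1 9
f 7 9 8
f 8 9 10
f 8 10 4
f 9 1 11
f 9 11 10
f 10 11 12
f 10 12 4
f 11 1 13
f 11 13 12
f 12 13 14
f 12 14 4
f 13 1 15
f 13 15 14
f 14 15 16
f 14 16 4
f 15 1 17
f 15 17 16
f 16 17 18
f 16 18 4
f 17 1 19
f 17 19 18
f 18 19 20
f 18 20 4
f 19 1 21
f 19 21 20
f 20 21 22
f 20 22 4
f 21 1 23
f 21 23 22
f 22 23 24
f 22 24 4
f 23 1 25
f 23 25 24
f 24 25 26
f 24 26 4
f 25 1 27
f 25 27 26
f 26 27 28
f 26 28 4
f 27 1 29
f 27 29 28
f 28 29 30
f 28 30 4
f 29 1 31
f 29 31 30
f 30 31 32
f 30 32 4
f 31 1 33
f 31 33 32
f 32 33 34
f 32 34 4
f 33 1 2
f 33 2 34
f 34 2 3
f 34 3 4
f 36 38 35
f 39 36 35
f 35 38 37
f 37 39 35
f 36 42 38
f 40 36 39
f 40 42 36
f 38 42 37
f 41 39 37
f 37 42 41
f 41 40 39
f 42 40 41
f 44 43 46
f 44 46 45
f 46 43 47
f 46 47 45
f 47 43 48
f 47 48 45
f 48 43 49
f 48 49 45
f 49 43 50
f 49 50 45
f 50 43 51
f 50 51 45
f 51 43 52
f 51 52 45
f 52 43 53
f 52 53 45
f 53 43 44
f 53 44 45
f 55 57 54
f 58 55 54
f 54 57 56
f 56 58 54
f 55 61 57
f 59 55 58
f 59 61 55
f 57 61 56
f 60 58 56
f 56 61 60
f 60 59 58
f 61 59 60



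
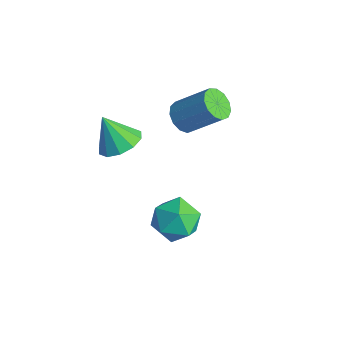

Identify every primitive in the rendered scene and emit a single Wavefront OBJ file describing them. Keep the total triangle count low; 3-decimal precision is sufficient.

v 0.157 0.411 1.294
v 1.019 0.522 1.726
v -0.477 -0.011 2.666
v 0.729 1.046 1.753
v 0.221 1.328 1.605
v -0.312 1.259 1.338
v -0.665 0.867 1.054
v -0.704 0.3 0.861
v -0.414 -0.224 0.834
v 0.094 -0.505 0.982
v 0.626 -0.437 1.25
v 0.979 -0.044 1.534
v -0.106 3.449 1.113
v 0.552 3.259 0.738
v 1.563 4.24 2.013
v 0.906 4.431 2.387
v 0.412 3.635 0.559
v 1.423 4.617 1.834
v 0.108 3.953 0.556
v 1.119 4.934 1.831
v -0.264 4.11 0.73
v 0.747 5.091 2.004
v -0.586 4.058 1.025
v 0.425 5.039 2.3
v -0.755 3.812 1.348
v 0.256 4.794 2.623
v -0.717 3.452 1.596
v 0.294 4.433 2.871
v -0.486 3.09 1.691
v 0.525 4.072 2.966
v -0.134 2.843 1.602
v 0.877 3.824 2.877
v 0.227 2.788 1.358
v 1.238 3.769 2.633
v 0.483 2.943 1.036
v 1.494 3.924 2.31
v 1.161 1.74 -2.719
v 1.791 2.173 -1.879
v 2.689 1.227 -3.601
v 3.319 1.66 -2.761
v 2.691 0.732 -2.579
v 1.746 1.049 -2.034
v 2.734 2.351 -3.446
v 1.789 2.668 -2.901
v 2.763 2.55 -2.328
v 2.736 1.549 -1.792
v 1.744 1.851 -3.688
v 1.717 0.85 -3.152
f 2 1 4
f 2 4 3
f 4 1 5
f 4 5 3
f 5 1 6
f 5 6 3
f 6 1 7
f 6 7 3
f 7 1 8
f 7 8 3
f 8 1 9
f 8 9 3
f 9 1 10
f 9 10 3
f 10 1 11
f 10 11 3
f 11 1 12
f 11 12 3
f 12 1 2
f 12 2 3
f 14 13 17
f 14 17 15
f 15 17 18
f 15 18 16
f 17 13 19
f 17 19 18
f 18 19 20
f 18 20 16
f 19 13 21
f 19 21 20
f 20 21 22
f 20 22 16
f 21 13 23
f 21 23 22
f 22 23 24
f 22 24 16
f 23 13 25
f 23 25 24
f 24 25 26
f 24 26 16
f 25 13 27
f 25 27 26
f 26 27 28
f 26 28 16
f 27 13 29
f 27 29 28
f 28 29 30
f 28 30 16
f 29 13 31
f 29 31 30
f 30 31 32
f 30 32 16
f 31 13 33
f 31 33 32
f 32 33 34
f 32 34 16
f 33 13 35
f 33 35 34
f 34 35 36
f 34 36 16
f 35 13 14
f 35 14 36
f 36 14 15
f 36 15 16
f 37 48 42
f 37 42 38
f 37 38 44
f 37 44 47
f 37 47 48
f 38 42 46
f 42 48 41
f 48 47 39
f 47 44 43
f 44 38 45
f 40 46 41
f 40 41 39
f 40 39 43
f 40 43 45
f 40 45 46
f 41 46 42
f 39 41 48
f 43 39 47
f 45 43 44
f 46 45 38



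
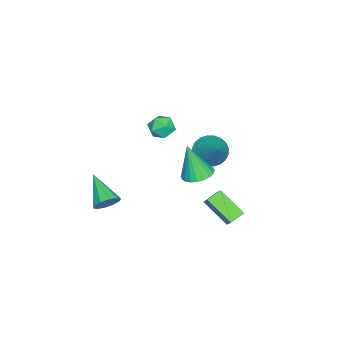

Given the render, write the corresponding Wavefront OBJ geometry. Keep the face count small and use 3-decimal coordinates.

v -0.321 2.044 2.16
v 0.315 2.637 2.353
v -0.359 1.436 4.16
v 0.007 2.834 2.407
v -0.358 2.895 2.419
v -0.717 2.809 2.386
v -1.007 2.591 2.314
v -1.178 2.278 2.215
v -1.201 1.925 2.107
v -1.072 1.592 2.008
v -0.813 1.338 1.936
v -0.469 1.206 1.902
v -0.1 1.218 1.913
v 0.232 1.374 1.967
v 0.468 1.646 2.054
v 0.567 1.986 2.16
v 0.513 2.337 2.265
v 0.323 -2.763 -1.228
v 0.9 -2.884 -0.716
v -0.883 -4.057 -0.172
v 0.637 -2.511 -0.56
v 0.255 -2.235 -0.658
v -0.102 -2.16 -0.974
v -0.296 -2.316 -1.387
v -0.253 -2.643 -1.739
v 0.009 -3.015 -1.896
v 0.392 -3.292 -1.797
v 0.748 -3.366 -1.481
v 0.942 -3.21 -1.068
v -1.192 2.765 0.159
v -0.364 3.27 1.169
v -0.772 4.206 -0.906
v 0.056 4.711 0.104
v -0.496 2.309 -0.184
v 0.332 2.814 0.826
v -0.076 3.75 -1.249
v 0.752 4.255 -0.239
v -3.705 -0.691 2.93
v -3.047 -0.193 3.021
v -2.913 -1.767 3.079
v -2.255 -1.269 3.17
v -2.838 -1.296 3.76
v -3.328 -0.632 3.668
v -2.632 -1.328 2.432
v -3.122 -0.664 2.34
v -2.383 -0.587 2.713
v -2.511 -0.567 3.533
v -3.449 -1.393 2.567
v -3.577 -1.373 3.387
v -3.55 1.561 1.388
v -2.966 0.749 1.376
v -2.19 2.519 2.812
v -2.811 0.959 1.086
v -2.768 1.261 0.842
v -2.844 1.608 0.682
v -3.028 1.948 0.628
v -3.291 2.229 0.691
v -3.594 2.409 0.859
v -3.89 2.459 1.108
v -4.134 2.373 1.4
v -4.29 2.163 1.69
v -4.333 1.861 1.934
v -4.256 1.514 2.095
v -4.073 1.174 2.148
v -3.809 0.893 2.085
v -3.507 0.713 1.917
v -3.211 0.663 1.668
f 2 1 4
f 2 4 3
f 4 1 5
f 4 5 3
f 5 1 6
f 5 6 3
f 6 1 7
f 6 7 3
f 7 1 8
f 7 8 3
f 8 1 9
f 8 9 3
f 9 1 10
f 9 10 3
f 10 1 11
f 10 11 3
f 11 1 12
f 11 12 3
f 12 1 13
f 12 13 3
f 13 1 14
f 13 14 3
f 14 1 15
f 14 15 3
f 15 1 16
f 15 16 3
f 16 1 17
f 16 17 3
f 17 1 2
f 17 2 3
f 19 18 21
f 19 21 20
f 21 18 22
f 21 22 20
f 22 18 23
f 22 23 20
f 23 18 24
f 23 24 20
f 24 18 25
f 24 25 20
f 25 18 26
f 25 26 20
f 26 18 27
f 26 27 20
f 27 18 28
f 27 28 20
f 28 18 29
f 28 29 20
f 29 18 19
f 29 19 20
f 31 33 30
f 34 31 30
f 30 33 32
f 32 34 30
f 31 37 33
f 35 31 34
f 35 37 31
f 33 37 32
f 36 34 32
f 32 37 36
f 36 35 34
f 37 35 36
f 38 49 43
f 38 43 39
f 38 39 45
f 38 45 48
f 38 48 49
f 39 43 47
f 43 49 42
f 49 48 40
f 48 45 44
f 45 39 46
f 41 47 42
f 41 42 40
f 41 40 44
f 41 44 46
f 41 46 47
f 42 47 43
f 40 42 49
f 44 40 48
f 46 44 45
f 47 46 39
f 51 50 53
f 51 53 52
f 53 50 54
f 53 54 52
f 54 50 55
f 54 55 52
f 55 50 56
f 55 56 52
f 56 50 57
f 56 57 52
f 57 50 58
f 57 58 52
f 58 50 59
f 58 59 52
f 59 50 60
f 59 60 52
f 60 50 61
f 60 61 52
f 61 50 62
f 61 62 52
f 62 50 63
f 62 63 52
f 63 50 64
f 63 64 52
f 64 50 65
f 64 65 52
f 65 50 66
f 65 66 52
f 66 50 67
f 66 67 52
f 67 50 51
f 67 51 52



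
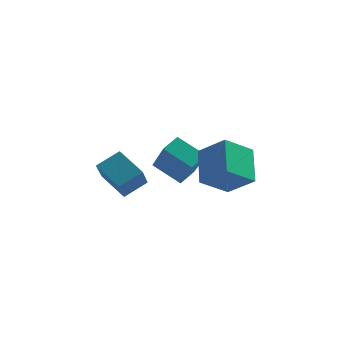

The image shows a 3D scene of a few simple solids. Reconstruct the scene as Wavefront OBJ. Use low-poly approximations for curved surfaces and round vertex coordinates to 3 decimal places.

v -1.591 1.878 -1.621
v -1.638 0.737 -0.375
v -2.829 2.834 -0.792
v -2.876 1.693 0.454
v -0.584 2.587 -0.934
v -0.631 1.446 0.312
v -1.822 3.543 -0.105
v -1.869 2.402 1.141
v -0.443 3.232 -0.08
v 0.099 4.116 0.317
v 0.964 2.775 -0.978
v 1.505 3.659 -0.58
v 0.255 2.041 1.62
v 0.796 2.925 2.018
v 1.661 1.584 0.723
v 2.203 2.468 1.12
v 2.387 -1.408 1.245
v 3.668 -1.944 2.294
v 2.111 0.244 2.427
v 3.391 -0.292 3.476
v 3.569 -0.508 0.264
v 4.849 -1.044 1.313
v 3.292 1.144 1.446
v 4.573 0.608 2.495
f 2 4 1
f 5 2 1
f 1 4 3
f 3 5 1
f 2 8 4
f 6 2 5
f 6 8 2
f 4 8 3
f 7 5 3
f 3 8 7
f 7 6 5
f 8 6 7
f 10 12 9
f 13 10 9
f 9 12 11
f 11 13 9
f 10 16 12
f 14 10 13
f 14 16 10
f 12 16 11
f 15 13 11
f 11 16 15
f 15 14 13
f 16 14 15
f 18 20 17
f 21 18 17
f 17 20 19
f 19 21 17
f 18 24 20
f 22 18 21
f 22 24 18
f 20 24 19
f 23 21 19
f 19 24 23
f 23 22 21
f 24 22 23



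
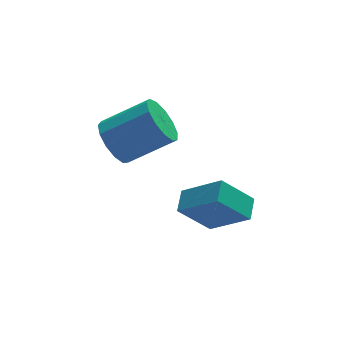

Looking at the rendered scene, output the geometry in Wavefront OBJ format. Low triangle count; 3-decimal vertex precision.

v -4.044 3.292 2.693
v -3.506 3.839 1.991
v -1.738 3.555 3.125
v -2.276 3.008 3.827
v -3.698 4.224 2.388
v -1.93 3.94 3.522
v -4.001 4.314 2.881
v -2.233 4.03 4.016
v -4.317 4.079 3.315
v -2.549 3.795 4.45
v -4.547 3.594 3.551
v -2.779 3.31 4.686
v -4.617 3.014 3.515
v -2.849 2.73 4.65
v -4.505 2.521 3.217
v -2.737 2.237 4.352
v -4.247 2.274 2.753
v -2.479 1.99 3.888
v -3.924 2.349 2.27
v -2.156 2.065 3.405
v -3.64 2.724 1.921
v -1.872 2.44 3.055
v -3.484 3.28 1.817
v -1.716 2.996 2.951
v -2.151 1.407 -0.138
v -0.923 0.394 1.089
v -1.75 2.278 0.179
v -0.522 1.265 1.407
v -0.918 1.315 -1.447
v 0.31 0.302 -0.219
v -0.517 2.186 -1.129
v 0.711 1.173 0.098
f 2 1 5
f 2 5 3
f 3 5 6
f 3 6 4
f 5 1 7
f 5 7 6
f 6 7 8
f 6 8 4
f 7 1 9
f 7 9 8
f 8 9 10
f 8 10 4
f 9 1 11
f 9 11 10
f 10 11 12
f 10 12 4
f 11 1 13
f 11 13 12
f 12 13 14
f 12 14 4
f 13 1 15
f 13 15 14
f 14 15 16
f 14 16 4
f 15 1 17
f 15 17 16
f 16 17 18
f 16 18 4
f 17 1 19
f 17 19 18
f 18 19 20
f 18 20 4
f 19 1 21
f 19 21 20
f 20 21 22
f 20 22 4
f 21 1 23
f 21 23 22
f 22 23 24
f 22 24 4
f 23 1 2
f 23 2 24
f 24 2 3
f 24 3 4
f 26 28 25
f 29 26 25
f 25 28 27
f 27 29 25
f 26 32 28
f 30 26 29
f 30 32 26
f 28 32 27
f 31 29 27
f 27 32 31
f 31 30 29
f 32 30 31



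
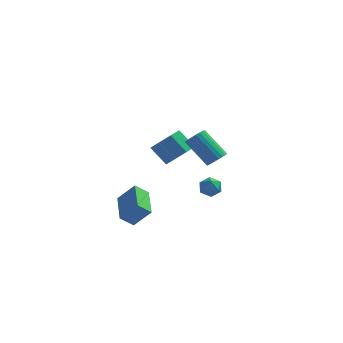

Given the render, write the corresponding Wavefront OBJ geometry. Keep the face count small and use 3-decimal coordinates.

v -1.84 -1.949 1.305
v -1.164 -1.928 1.93
v -1.945 -1.49 2.759
v -2.62 -1.511 2.135
v -1.214 -1.327 1.566
v -1.994 -0.889 2.395
v -1.63 -1.09 1.05
v -2.41 -0.653 1.879
v -2.169 -1.357 0.683
v -2.949 -0.919 1.512
v -2.515 -1.97 0.681
v -3.296 -1.532 1.51
v -2.466 -2.571 1.045
v -3.246 -2.133 1.874
v -2.05 -2.807 1.561
v -2.83 -2.37 2.39
v -1.511 -2.541 1.928
v -2.291 -2.103 2.757
v -0.462 3.178 -3.854
v -0.197 2.765 -3.409
v -1.223 2.455 -4.071
v -0.958 2.042 -3.626
v -1.256 2.599 -3.425
v -0.785 3.046 -3.291
v -0.635 2.174 -4.189
v -0.164 2.621 -4.055
v -0.304 2.145 -3.616
v -0.687 2.408 -3.144
v -0.733 2.812 -4.336
v -1.116 3.075 -3.864
v -3.829 -4.354 -2.113
v -4.457 -4.549 -1.543
v -4.14 -2.629 -1.866
v -4.768 -2.824 -1.296
v -2.992 -4.336 -1.184
v -3.62 -4.531 -0.614
v -3.303 -2.611 -0.937
v -3.931 -2.806 -0.367
v 0.001 -3.727 2.213
v 0.375 -3.294 2.307
v -0.707 -2.601 3.421
v -1.081 -3.033 3.327
v 0.253 -3.21 2.136
v -0.829 -2.517 3.25
v 0.092 -3.205 1.977
v -0.99 -2.512 3.091
v -0.082 -3.279 1.854
v -1.164 -2.586 2.967
v -0.244 -3.421 1.785
v -1.326 -2.728 2.899
v -0.369 -3.61 1.782
v -1.451 -2.917 2.895
v -0.437 -3.817 1.844
v -1.519 -3.124 2.957
v -0.439 -4.01 1.963
v -1.52 -3.317 3.076
v -0.373 -4.159 2.119
v -1.455 -3.466 3.233
v -0.251 -4.243 2.29
v -1.333 -3.55 3.404
v -0.09 -4.248 2.449
v -1.172 -3.555 3.563
v 0.084 -4.174 2.573
v -0.998 -3.481 3.686
v 0.246 -4.032 2.641
v -0.836 -3.339 3.755
v 0.371 -3.843 2.645
v -0.711 -3.15 3.758
v 0.439 -3.636 2.583
v -0.643 -2.943 3.696
v 0.44 -3.443 2.464
v -0.641 -2.75 3.577
f 2 1 5
f 2 5 3
f 3 5 6
f 3 6 4
f 5 1 7
f 5 7 6
f 6 7 8
f 6 8 4
f 7 1 9
f 7 9 8
f 8 9 10
f 8 10 4
f 9 1 11
f 9 11 10
f 10 11 12
f 10 12 4
f 11 1 13
f 11 13 12
f 12 13 14
f 12 14 4
f 13 1 15
f 13 15 14
f 14 15 16
f 14 16 4
f 15 1 17
f 15 17 16
f 16 17 18
f 16 18 4
f 17 1 2
f 17 2 18
f 18 2 3
f 18 3 4
f 19 30 24
f 19 24 20
f 19 20 26
f 19 26 29
f 19 29 30
f 20 24 28
f 24 30 23
f 30 29 21
f 29 26 25
f 26 20 27
f 22 28 23
f 22 23 21
f 22 21 25
f 22 25 27
f 22 27 28
f 23 28 24
f 21 23 30
f 25 21 29
f 27 25 26
f 28 27 20
f 32 34 31
f 35 32 31
f 31 34 33
f 33 35 31
f 32 38 34
f 36 32 35
f 36 38 32
f 34 38 33
f 37 35 33
f 33 38 37
f 37 36 35
f 38 36 37
f 40 39 43
f 40 43 41
f 41 43 44
f 41 44 42
f 43 39 45
f 43 45 44
f 44 45 46
f 44 46 42
f 45 39 47
f 45 47 46
f 46 47 48
f 46 48 42
f 47 39 49
f 47 49 48
f 48 49 50
f 48 50 42
f 49 39 51
f 49 51 50
f 50 51 52
f 50 52 42
f 51 39 53
f 51 53 52
f 52 53 54
f 52 54 42
f 53 39 55
f 53 55 54
f 54 55 56
f 54 56 42
f 55 39 57
f 55 57 56
f 56 57 58
f 56 58 42
f 57 39 59
f 57 59 58
f 58 59 60
f 58 60 42
f 59 39 61
f 59 61 60
f 60 61 62
f 60 62 42
f 61 39 63
f 61 63 62
f 62 63 64
f 62 64 42
f 63 39 65
f 63 65 64
f 64 65 66
f 64 66 42
f 65 39 67
f 65 67 66
f 66 67 68
f 66 68 42
f 67 39 69
f 67 69 68
f 68 69 70
f 68 70 42
f 69 39 71
f 69 71 70
f 70 71 72
f 70 72 42
f 71 39 40
f 71 40 72
f 72 40 41
f 72 41 42



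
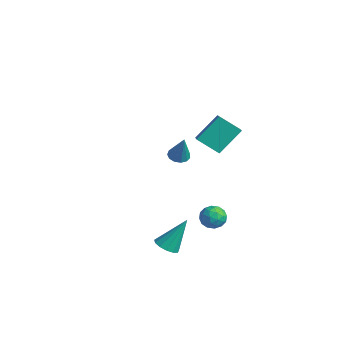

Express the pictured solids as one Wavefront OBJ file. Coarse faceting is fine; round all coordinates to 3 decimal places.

v 0.13 2.313 -1.3
v 0.35 2.607 -1.914
v 0.11 1.273 -1.806
v 0.33 1.567 -2.42
v 0.774 1.532 -1.861
v 0.787 2.175 -1.548
v -0.327 1.705 -2.172
v -0.314 2.348 -1.859
v 0.068 2.231 -2.453
v 0.748 2.124 -2.26
v -0.288 1.756 -1.46
v 0.392 1.649 -1.267
v 0.242 2.552 -1.563
v 0.218 1.328 -2.157
v 0.479 1.308 -1.829
v 0.608 1.481 -2.189
v 0.499 2.298 -1.348
v 0.628 2.47 -1.709
v 0.877 1.838 -1.677
v -0.168 1.41 -2.011
v -0.039 1.582 -2.372
v -0.148 2.399 -1.531
v -0.019 2.572 -1.891
v -0.417 2.042 -2.043
v 0.205 2.503 -2.24
v 0.193 1.892 -2.537
v -0.193 1.973 -2.392
v -0.185 2.351 -2.208
v 0.605 2.44 -2.127
v 0.593 1.829 -2.424
v 0.854 1.809 -2.096
v 0.862 2.187 -1.912
v 0.439 2.219 -2.444
v -0.133 2.051 -1.296
v -0.145 1.44 -1.593
v -0.402 1.693 -1.808
v -0.394 2.071 -1.624
v 0.267 1.988 -1.183
v 0.255 1.377 -1.48
v 0.645 1.529 -1.512
v 0.653 1.907 -1.328
v 0.021 1.661 -1.276
v -4.115 2.414 0.144
v -3.612 2.586 -0.088
v -3.425 2.346 1.596
v -3.77 2.858 0.001
v -4.038 2.989 0.134
v -4.331 2.938 0.271
v -4.555 2.72 0.367
v -4.639 2.405 0.392
v -4.557 2.094 0.339
v -4.335 1.884 0.223
v -4.043 1.842 0.082
v -3.774 1.982 -0.039
v -3.613 2.26 -0.102
v -0.327 1.264 3.476
v -0.322 2.44 4.689
v 0.371 2.084 2.678
v 0.375 3.26 3.892
v 0.365 0.96 3.768
v 0.369 2.136 4.982
v 1.062 1.78 2.971
v 1.067 2.956 4.184
v 0.867 -0.894 -2.67
v 1.531 -0.895 -2.761
v 1.093 0.074 -1.05
v 1.401 -0.584 -2.93
v 1.102 -0.37 -3.015
v 0.728 -0.323 -2.992
v 0.398 -0.458 -2.865
v 0.218 -0.73 -2.677
v 0.243 -1.055 -2.486
v 0.467 -1.329 -2.354
v 0.818 -1.465 -2.322
v 1.185 -1.419 -2.4
v 1.45 -1.207 -2.564
f 1 38 17
f 38 12 41
f 17 41 6
f 38 41 17
f 1 17 13
f 17 6 18
f 13 18 2
f 17 18 13
f 1 13 22
f 13 2 23
f 22 23 8
f 13 23 22
f 1 22 34
f 22 8 37
f 34 37 11
f 22 37 34
f 1 34 38
f 34 11 42
f 38 42 12
f 34 42 38
f 2 18 29
f 18 6 32
f 29 32 10
f 18 32 29
f 6 41 19
f 41 12 40
f 19 40 5
f 41 40 19
f 12 42 39
f 42 11 35
f 39 35 3
f 42 35 39
f 11 37 36
f 37 8 24
f 36 24 7
f 37 24 36
f 8 23 28
f 23 2 25
f 28 25 9
f 23 25 28
f 4 30 16
f 30 10 31
f 16 31 5
f 30 31 16
f 4 16 14
f 16 5 15
f 14 15 3
f 16 15 14
f 4 14 21
f 14 3 20
f 21 20 7
f 14 20 21
f 4 21 26
f 21 7 27
f 26 27 9
f 21 27 26
f 4 26 30
f 26 9 33
f 30 33 10
f 26 33 30
f 5 31 19
f 31 10 32
f 19 32 6
f 31 32 19
f 3 15 39
f 15 5 40
f 39 40 12
f 15 40 39
f 7 20 36
f 20 3 35
f 36 35 11
f 20 35 36
f 9 27 28
f 27 7 24
f 28 24 8
f 27 24 28
f 10 33 29
f 33 9 25
f 29 25 2
f 33 25 29
f 44 43 46
f 44 46 45
f 46 43 47
f 46 47 45
f 47 43 48
f 47 48 45
f 48 43 49
f 48 49 45
f 49 43 50
f 49 50 45
f 50 43 51
f 50 51 45
f 51 43 52
f 51 52 45
f 52 43 53
f 52 53 45
f 53 43 54
f 53 54 45
f 54 43 55
f 54 55 45
f 55 43 44
f 55 44 45
f 57 59 56
f 60 57 56
f 56 59 58
f 58 60 56
f 57 63 59
f 61 57 60
f 61 63 57
f 59 63 58
f 62 60 58
f 58 63 62
f 62 61 60
f 63 61 62
f 65 64 67
f 65 67 66
f 67 64 68
f 67 68 66
f 68 64 69
f 68 69 66
f 69 64 70
f 69 70 66
f 70 64 71
f 70 71 66
f 71 64 72
f 71 72 66
f 72 64 73
f 72 73 66
f 73 64 74
f 73 74 66
f 74 64 75
f 74 75 66
f 75 64 76
f 75 76 66
f 76 64 65
f 76 65 66

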